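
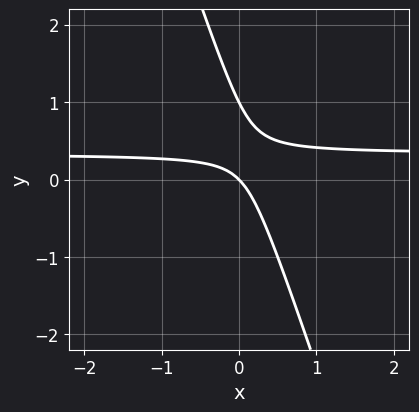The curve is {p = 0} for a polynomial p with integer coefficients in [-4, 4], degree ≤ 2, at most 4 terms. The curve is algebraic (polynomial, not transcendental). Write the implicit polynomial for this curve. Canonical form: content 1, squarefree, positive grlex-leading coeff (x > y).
First, the degree is 2 — a generic line meets the curve in up to 2 points.
Then, from the visible intercepts: the y-axis gridline crossings are at y ∈ {0, 1}; it crosses the x-axis at the gridline x = 0.
Finally, solving for integer coefficients yields p as stated.

3*x*y + y^2 - x - y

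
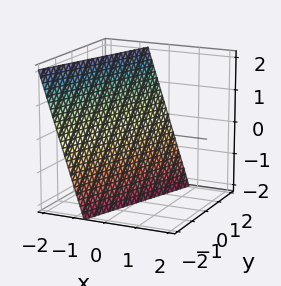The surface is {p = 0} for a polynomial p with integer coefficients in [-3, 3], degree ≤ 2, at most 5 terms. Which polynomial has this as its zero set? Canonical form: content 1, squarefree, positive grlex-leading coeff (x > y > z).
3*x - y + z + 2

First, deg p = 1. The surface is flat (a plane).
Then, reading off the gridlines: it crosses the y-axis at the gridline y = 2; one z-axis crossing is at z = -2.
Finally, putting this together gives p.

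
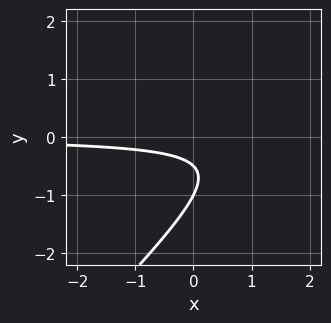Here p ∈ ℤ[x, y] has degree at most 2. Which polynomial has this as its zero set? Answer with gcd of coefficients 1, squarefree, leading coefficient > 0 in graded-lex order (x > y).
(a) Degree: no degree-1 curve has this shape, so deg p = 2.
(b) Checking where it meets the axes: it meets the y-axis at y = -1 (among the integer gridlines); it misses every integer gridline on the x-axis.
(c) Matching integer coefficients to the picture gives p.

2*x*y - 2*y^2 - 3*y - 1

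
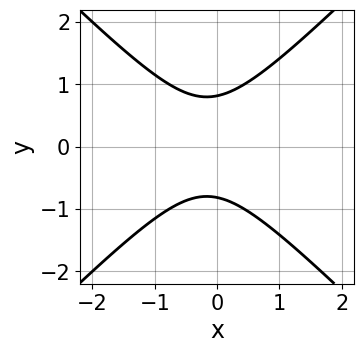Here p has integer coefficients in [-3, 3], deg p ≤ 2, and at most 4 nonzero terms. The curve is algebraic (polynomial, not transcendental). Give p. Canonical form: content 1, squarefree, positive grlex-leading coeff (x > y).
(a) deg p = 2.
(b) Symmetries: mirror symmetry y ↦ −y ⇒ only even powers of y.
(c) Checking where it meets the axes: the curve avoids every integer x-axis point in the box.
(d) Together with the visible shape, these determine p as stated.

3*x^2 - 3*y^2 + x + 2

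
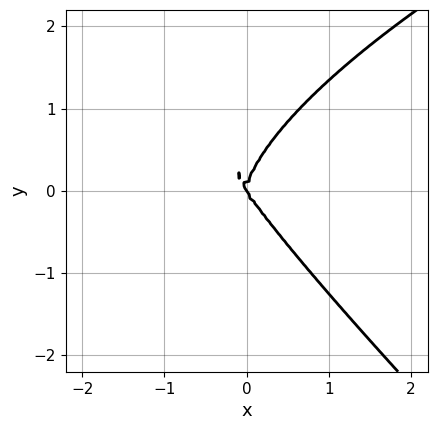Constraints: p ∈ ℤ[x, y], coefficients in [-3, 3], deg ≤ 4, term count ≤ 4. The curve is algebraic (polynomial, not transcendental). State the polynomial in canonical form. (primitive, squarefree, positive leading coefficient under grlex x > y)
First, the degree is 4 — no degree-3 curve has this shape.
Next, from the visible intercepts: it meets the y-axis at y = 0 (among the integer gridlines); one x-axis crossing is at x = 0.
Finally, fitting integer coefficients to these (and the overall shape) gives p.

x*y^3 + y^4 - 3*x^3 - 2*x^2*y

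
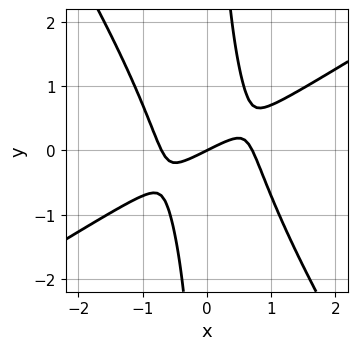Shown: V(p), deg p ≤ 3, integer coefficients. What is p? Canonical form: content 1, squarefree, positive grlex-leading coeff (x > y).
2*x^3 - 2*x^2*y - 2*x*y^2 - x + 2*y

(a) deg p = 3.
(b) Against the integer gridlines: one y-axis crossing is at y = 0; it meets the x-axis at x = 0 (among the integer gridlines).
(c) Assembling these constraints gives the stated polynomial.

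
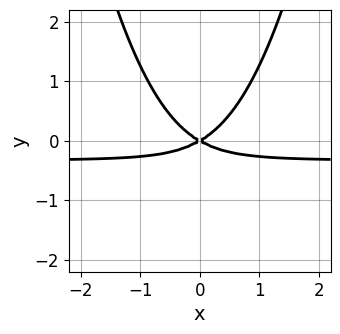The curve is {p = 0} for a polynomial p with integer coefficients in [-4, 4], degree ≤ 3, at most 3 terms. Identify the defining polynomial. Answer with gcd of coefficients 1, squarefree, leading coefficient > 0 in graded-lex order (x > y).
3*x^2*y + x^2 - 3*y^2

deg p = 3. The shape is more complex than any degree-2 curve.
Symmetries: it's symmetric under x → −x, forcing even powers of x.
Against the integer gridlines: it meets the y-axis at y = 0 (among the integer gridlines); it meets the x-axis at x = 0 (among the integer gridlines).
Matching integer coefficients to the picture gives p.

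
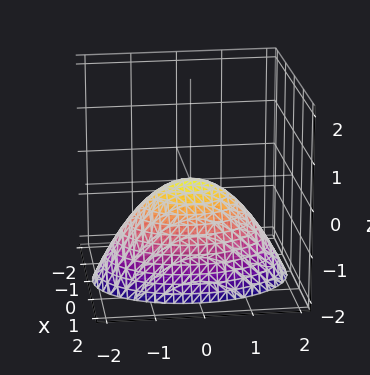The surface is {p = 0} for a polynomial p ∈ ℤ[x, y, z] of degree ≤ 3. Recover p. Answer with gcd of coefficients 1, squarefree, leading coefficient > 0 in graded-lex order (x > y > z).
1. The degree is 2 — a paraboloid; a quadric.
2. Symmetries: the y ↦ −y reflection is a symmetry, so y appears only in even powers; mirror symmetry x ↦ −x ⇒ only even powers of x.
3. Against the integer gridlines: it crosses the x-axis at the gridline x = 0; it meets the y-axis at y = 0 (among the integer gridlines); it crosses the z-axis at the gridline z = 0.
4. These observations pin down the coefficients.

2*x^2 + y^2 + 2*z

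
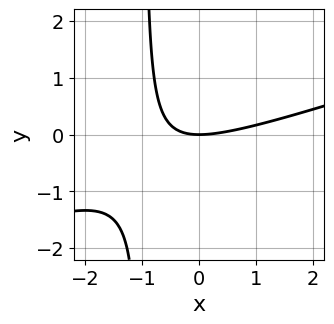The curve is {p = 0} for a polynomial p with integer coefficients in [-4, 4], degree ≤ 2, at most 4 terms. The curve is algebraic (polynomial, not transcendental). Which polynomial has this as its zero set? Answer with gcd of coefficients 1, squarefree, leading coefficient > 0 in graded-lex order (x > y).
First, deg p = 2. A generic line meets the curve in up to 2 points.
Next, checking where it meets the axes: it crosses the y-axis at the gridline y = 0; it crosses the x-axis at the gridline x = 0.
Finally, putting this together gives p.

x^2 - 3*x*y - 3*y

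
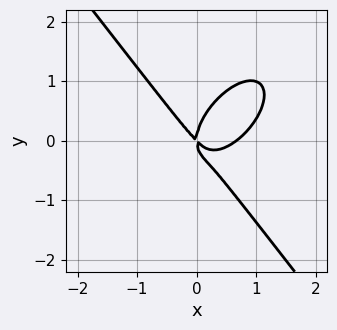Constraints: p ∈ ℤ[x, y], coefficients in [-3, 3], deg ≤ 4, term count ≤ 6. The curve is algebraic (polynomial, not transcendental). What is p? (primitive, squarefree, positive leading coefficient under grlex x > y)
3*x^3 - x^2*y + 2*y^3 - 2*x^2 - 2*x*y

The degree is 3 — a generic line meets the curve in up to 3 points.
Checking where it meets the axes: it meets the x-axis at x = 0 (among the integer gridlines); one y-axis crossing is at y = 0.
Assembling these constraints gives the stated polynomial.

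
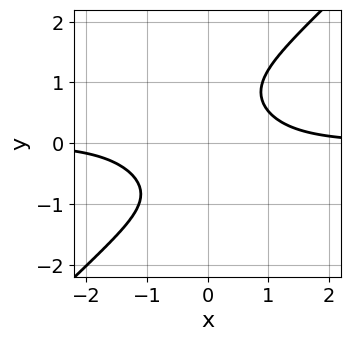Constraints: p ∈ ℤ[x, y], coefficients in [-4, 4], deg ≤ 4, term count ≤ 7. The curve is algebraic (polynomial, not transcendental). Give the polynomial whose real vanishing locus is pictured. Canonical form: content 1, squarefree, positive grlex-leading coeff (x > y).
First, deg p = 4. The shape is more complex than any degree-3 curve.
Next, observable constraints: the curve avoids every integer y-axis point in the box; the curve avoids every integer x-axis point in the box.
Finally, putting this together gives p.

2*x^3*y - 2*y^4 + x^2*y + 3*x*y - 3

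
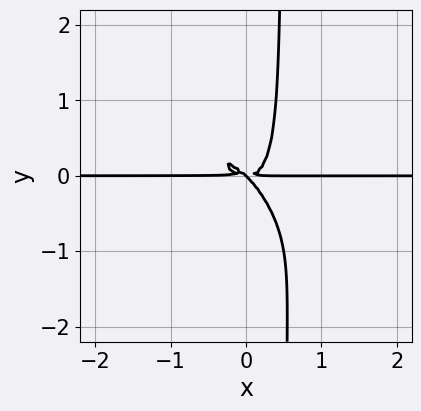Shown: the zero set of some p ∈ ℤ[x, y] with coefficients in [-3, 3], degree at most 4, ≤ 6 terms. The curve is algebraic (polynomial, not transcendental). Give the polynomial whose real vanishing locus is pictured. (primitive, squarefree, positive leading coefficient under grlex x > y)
2*x^3*y + 3*x^2*y^2 + 2*x*y^3 - x*y^2 - y^3

(a) deg p = 4. No degree-3 curve has this shape.
(b) Observable constraints: every point of the x-axis in the box is on the curve; it crosses the y-axis at the gridline y = 0.
(c) Matching integer coefficients to the picture gives p.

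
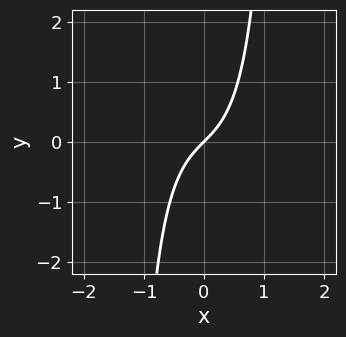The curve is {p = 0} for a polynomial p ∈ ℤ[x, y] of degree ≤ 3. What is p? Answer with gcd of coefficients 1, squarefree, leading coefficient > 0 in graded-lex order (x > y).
3*x^3 + x^2*y + 2*x - 2*y

deg p = 3.
From the axis intercepts and sections: it meets the y-axis at y = 0 (among the integer gridlines); it meets the x-axis at x = 0 (among the integer gridlines).
Matching integer coefficients to the picture gives p.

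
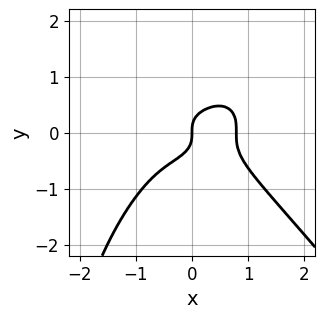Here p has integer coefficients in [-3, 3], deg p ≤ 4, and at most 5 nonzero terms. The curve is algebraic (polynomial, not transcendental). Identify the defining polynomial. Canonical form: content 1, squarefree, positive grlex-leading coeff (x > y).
1. Degree: a generic line meets the curve in up to 4 points, so deg p = 4.
2. From the visible intercepts: it crosses the x-axis at the gridline x = 0; it crosses the y-axis at the gridline y = 0.
3. Assembling these constraints gives the stated polynomial.

2*x^4 + x*y^3 + 3*y^3 - x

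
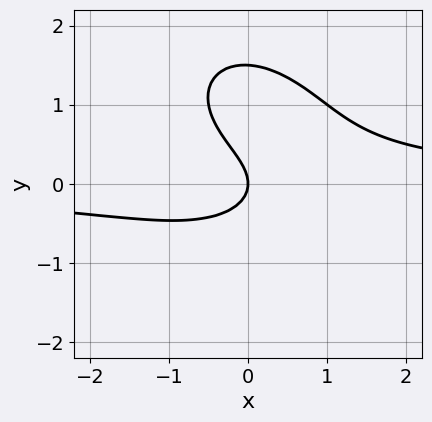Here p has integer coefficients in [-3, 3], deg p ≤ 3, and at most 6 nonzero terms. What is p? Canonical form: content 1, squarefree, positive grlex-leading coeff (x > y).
2*x^2*y + x*y^2 + 2*y^3 - 3*y^2 - 2*x

Degree: the shape is more complex than any degree-2 curve, so deg p = 3.
Against the integer gridlines: it crosses the x-axis at the gridline x = 0; one y-axis crossing is at y = 0.
Solving for integer coefficients yields p as stated.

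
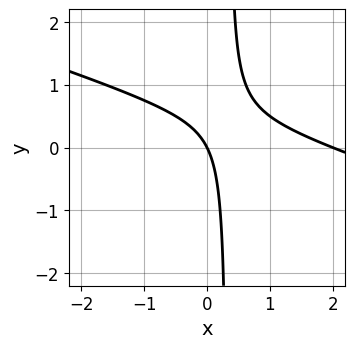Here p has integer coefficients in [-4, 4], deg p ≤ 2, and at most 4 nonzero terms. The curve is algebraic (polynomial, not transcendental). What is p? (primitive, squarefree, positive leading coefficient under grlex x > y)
x^2 + 3*x*y - 2*x - y

The degree is 2 — a generic line meets the curve in up to 2 points.
Against the integer gridlines: among the integer gridlines, it crosses the x-axis at x ∈ {0, 2}; one y-axis crossing is at y = 0.
These observations pin down the coefficients.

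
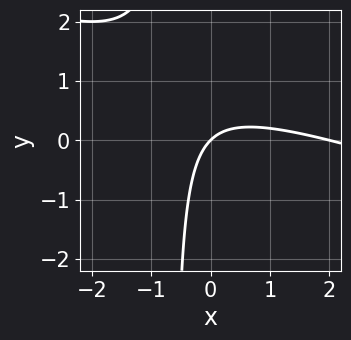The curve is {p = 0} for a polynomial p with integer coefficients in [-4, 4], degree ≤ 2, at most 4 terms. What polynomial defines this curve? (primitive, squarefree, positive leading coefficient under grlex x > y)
The degree is 2 — no degree-1 curve has this shape.
Reading off the gridlines: the x-axis gridline crossings are at x ∈ {0, 2}; one y-axis crossing is at y = 0.
Putting this together gives p.

x^2 + 3*x*y - 2*x + 2*y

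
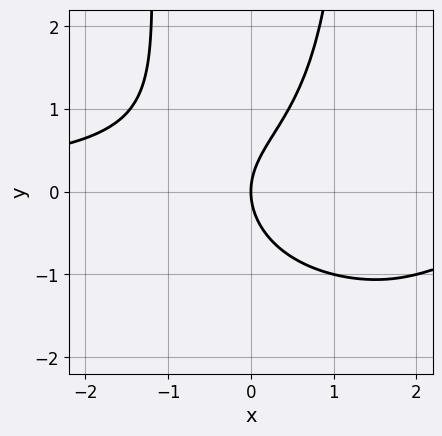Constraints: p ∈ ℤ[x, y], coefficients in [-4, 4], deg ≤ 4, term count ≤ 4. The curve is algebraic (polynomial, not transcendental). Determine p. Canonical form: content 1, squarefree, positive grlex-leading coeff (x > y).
First, deg p = 4.
Then, from the visible intercepts: it meets the x-axis at x = 0 (among the integer gridlines); one y-axis crossing is at y = 0.
Finally, these observations pin down the coefficients.

x^2*y^2 + 2*x^2*y - 2*y^2 + 3*x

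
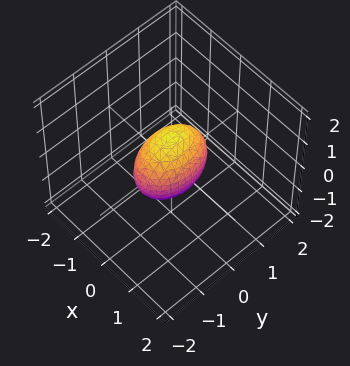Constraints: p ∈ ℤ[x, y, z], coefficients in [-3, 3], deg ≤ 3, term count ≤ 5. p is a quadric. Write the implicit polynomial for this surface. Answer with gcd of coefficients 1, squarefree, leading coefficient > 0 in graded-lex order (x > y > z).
2*x^2 + y^2 + z^2 - 1

1. deg p = 2. A closed, bounded, convex surface; a quadric.
2. Symmetries: the x ↦ −x reflection is a symmetry, so x appears only in even powers; it's symmetric under y → −y, forcing even powers of y; mirror symmetry z ↦ −z ⇒ only even powers of z.
3. From the visible intercepts: among the integer gridlines, it crosses the y-axis at y ∈ {-1, 1}; among the integer gridlines, it crosses the z-axis at z ∈ {-1, 1}.
4. Matching integer coefficients to the picture gives p.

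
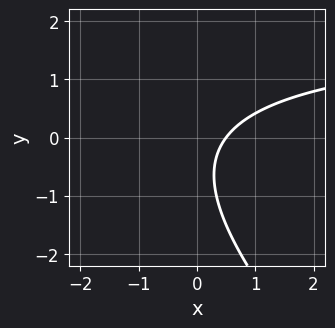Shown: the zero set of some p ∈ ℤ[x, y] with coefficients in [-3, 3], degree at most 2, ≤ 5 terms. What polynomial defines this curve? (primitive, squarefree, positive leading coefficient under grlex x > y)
x*y + y^2 - 2*x + y + 1

1. deg p = 2. The shape is more complex than any degree-1 curve.
2. Observable constraints: it misses every integer gridline on the y-axis.
3. These observations pin down the coefficients.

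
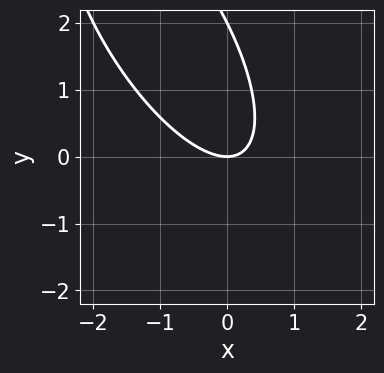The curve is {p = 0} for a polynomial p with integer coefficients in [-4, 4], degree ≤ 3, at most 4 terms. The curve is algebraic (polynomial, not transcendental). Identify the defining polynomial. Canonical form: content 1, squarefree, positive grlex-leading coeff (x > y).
2*x^2 + 2*x*y + y^2 - 2*y

First, the degree is 2 — no degree-1 curve has this shape.
Next, from the axis intercepts and sections: among the integer gridlines, it crosses the y-axis at y ∈ {0, 2}; it crosses the x-axis at the gridline x = 0.
Finally, matching integer coefficients to the picture gives p.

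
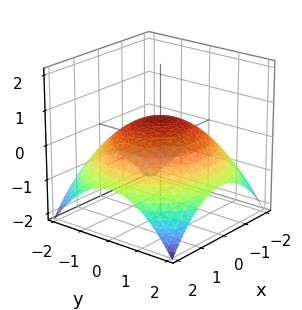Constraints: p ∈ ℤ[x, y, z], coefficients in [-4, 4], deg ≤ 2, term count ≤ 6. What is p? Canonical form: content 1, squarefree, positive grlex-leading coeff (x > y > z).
(a) Degree: no degree-1 surface has this shape, so deg p = 2.
(b) By symmetry, the z-axis is an axis of rotation, so x and y enter only as x² + y².
(c) From the axis intercepts and sections: a circular section at z = 0 has radius between 1 and 2.
(d) Matching integer coefficients to the picture gives p.

x^2 + y^2 + 3*z - 2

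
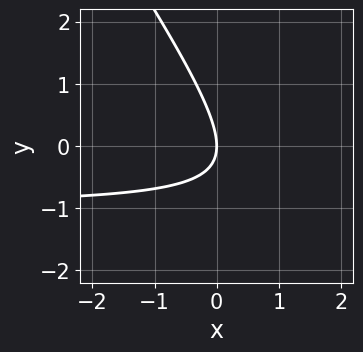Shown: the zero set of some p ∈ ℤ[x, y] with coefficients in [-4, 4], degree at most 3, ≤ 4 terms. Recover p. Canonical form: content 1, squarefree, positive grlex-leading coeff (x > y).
(a) Degree: no degree-1 curve has this shape, so deg p = 2.
(b) Reading off the gridlines: it crosses the y-axis at the gridline y = 0; it crosses the x-axis at the gridline x = 0.
(c) Together with the visible shape, these determine p as stated.

3*x*y + 2*y^2 + 3*x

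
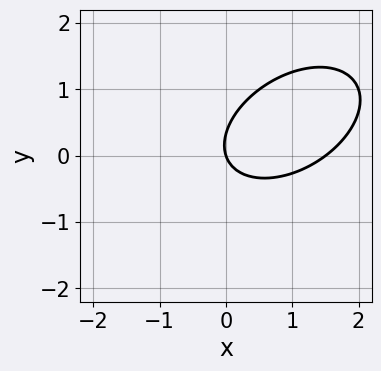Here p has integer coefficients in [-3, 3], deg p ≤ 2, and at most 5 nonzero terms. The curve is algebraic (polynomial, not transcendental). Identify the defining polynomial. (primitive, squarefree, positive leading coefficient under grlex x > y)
2*x^2 - 2*x*y + 3*y^2 - 3*x - y

1. The degree is 2 — a generic line meets the curve in up to 2 points.
2. Observable constraints: it meets the y-axis at y = 0 (among the integer gridlines); it meets the x-axis at x = 0 (among the integer gridlines).
3. Solving for integer coefficients yields p as stated.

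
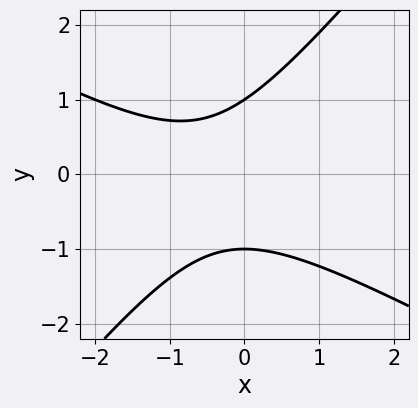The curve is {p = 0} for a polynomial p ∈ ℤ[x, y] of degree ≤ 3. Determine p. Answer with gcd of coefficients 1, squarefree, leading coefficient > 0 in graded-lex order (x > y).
Degree: the shape is more complex than any degree-1 curve, so deg p = 2.
Against the integer gridlines: the y-axis gridline crossings are at y ∈ {-1, 1}; the curve avoids every integer x-axis point in the box.
Solving for integer coefficients yields p as stated.

2*x^2 + 2*x*y - 3*y^2 + 2*x + 3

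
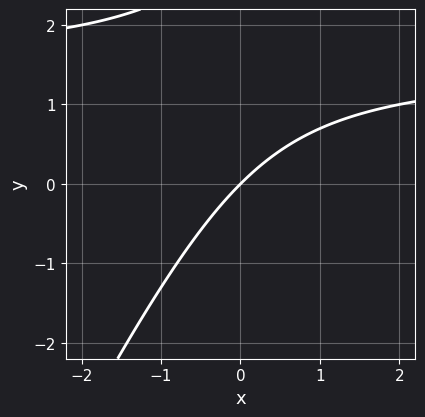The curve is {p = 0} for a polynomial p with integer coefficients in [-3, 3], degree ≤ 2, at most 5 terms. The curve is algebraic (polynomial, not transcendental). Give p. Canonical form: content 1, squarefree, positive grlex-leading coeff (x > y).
1. deg p = 2.
2. Reading off the gridlines: it crosses the y-axis at the gridline y = 0; it crosses the x-axis at the gridline x = 0.
3. These observations pin down the coefficients.

2*x*y - y^2 - 3*x + 3*y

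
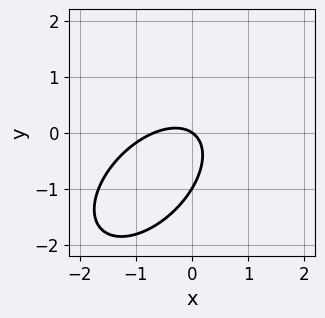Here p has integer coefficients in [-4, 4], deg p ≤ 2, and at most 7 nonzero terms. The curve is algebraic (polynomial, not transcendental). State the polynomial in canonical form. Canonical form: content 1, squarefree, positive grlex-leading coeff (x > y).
(a) Degree: no degree-1 curve has this shape, so deg p = 2.
(b) Checking where it meets the axes: it crosses the x-axis at the gridline x = 0; among the integer gridlines, it crosses the y-axis at y ∈ {-1, 0}.
(c) Together with the visible shape, these determine p as stated.

3*x^2 - 3*x*y + 3*y^2 + 2*x + 3*y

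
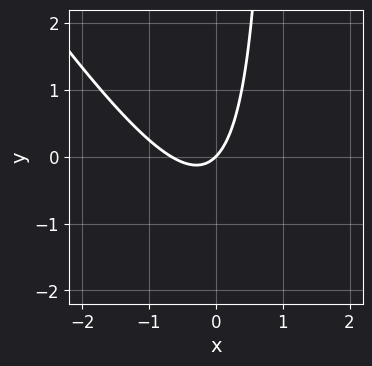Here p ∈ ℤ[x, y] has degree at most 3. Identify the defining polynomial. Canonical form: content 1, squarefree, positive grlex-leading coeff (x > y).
3*x^2 + 2*x*y + 2*x - 2*y

1. Degree: the shape is more complex than any degree-1 curve, so deg p = 2.
2. Checking where it meets the axes: it crosses the x-axis at the gridline x = 0; it crosses the y-axis at the gridline y = 0.
3. Putting this together gives p.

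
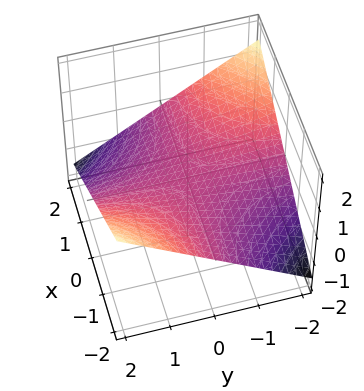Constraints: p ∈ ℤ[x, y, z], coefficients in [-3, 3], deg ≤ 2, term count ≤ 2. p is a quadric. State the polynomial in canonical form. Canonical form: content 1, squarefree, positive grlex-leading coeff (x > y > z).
x*y + 3*z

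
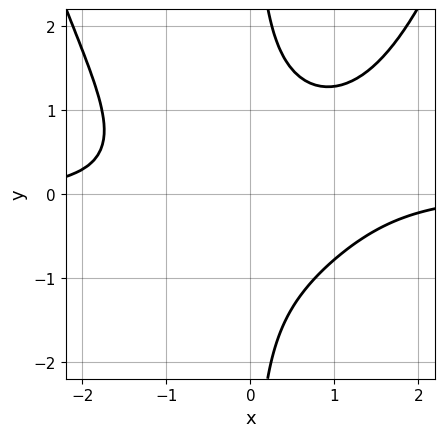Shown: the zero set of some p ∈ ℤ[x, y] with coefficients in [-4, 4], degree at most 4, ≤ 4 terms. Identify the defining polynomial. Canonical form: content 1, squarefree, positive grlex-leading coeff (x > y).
deg p = 4. No degree-3 curve has this shape.
Observable constraints: the curve avoids every integer x-axis point in the box; it misses every integer gridline on the y-axis.
Fitting integer coefficients to these (and the overall shape) gives p.

x^3*y - 2*x*y^2 + 2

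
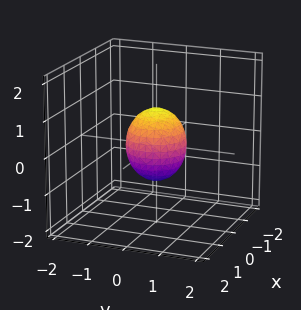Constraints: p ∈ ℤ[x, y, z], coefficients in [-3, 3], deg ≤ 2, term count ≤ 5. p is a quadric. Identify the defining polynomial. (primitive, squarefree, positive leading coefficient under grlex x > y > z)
(a) deg p = 2. Bounded and convex; a quadric.
(b) Symmetries: it's symmetric under z → −z, forcing even powers of z; every cross-section ⟂ z is a circle, so x, y appear only via x² + y².
(c) Against the integer gridlines: a circular section at z = 0 has radius between 0 and 1; among the integer gridlines, it crosses the z-axis at z ∈ {-1, 1}.
(d) Assembling these constraints gives the stated polynomial.

3*x^2 + 3*y^2 + 2*z^2 - 2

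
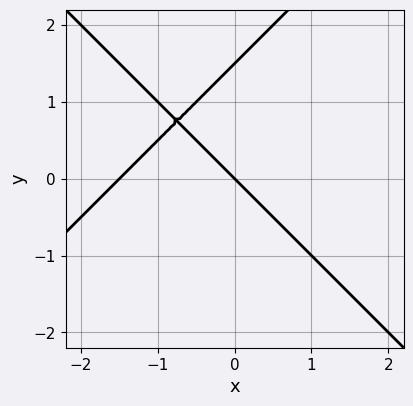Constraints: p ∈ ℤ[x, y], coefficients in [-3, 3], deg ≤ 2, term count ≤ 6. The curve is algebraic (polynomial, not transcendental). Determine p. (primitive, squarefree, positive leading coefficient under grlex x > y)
2*x^2 - 2*y^2 + 3*x + 3*y

First, degree: the shape is more complex than any degree-1 curve, so deg p = 2.
Next, against the integer gridlines: it crosses the x-axis at the gridline x = 0; it meets the y-axis at y = 0 (among the integer gridlines).
Finally, these observations pin down the coefficients.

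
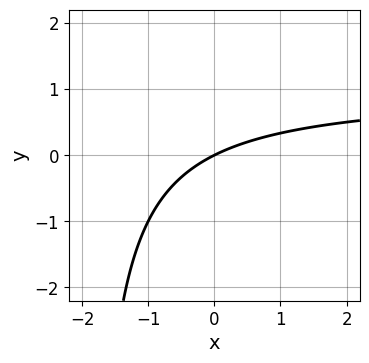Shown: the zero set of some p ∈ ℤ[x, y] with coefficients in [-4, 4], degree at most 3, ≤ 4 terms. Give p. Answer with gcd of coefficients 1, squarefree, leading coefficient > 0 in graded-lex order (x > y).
x*y - x + 2*y

(a) The degree is 2 — no degree-1 curve has this shape.
(b) Against the integer gridlines: one x-axis crossing is at x = 0; one y-axis crossing is at y = 0.
(c) Assembling these constraints gives the stated polynomial.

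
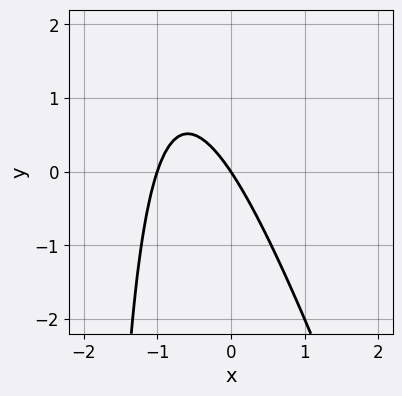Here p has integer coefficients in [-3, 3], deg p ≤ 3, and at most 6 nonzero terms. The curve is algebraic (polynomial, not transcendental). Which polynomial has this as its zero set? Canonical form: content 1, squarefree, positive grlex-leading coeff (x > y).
First, the degree is 2 — the shape is more complex than any degree-1 curve.
Next, from the axis intercepts and sections: the x-axis gridline crossings are at x ∈ {-1, 0}; it meets the y-axis at y = 0 (among the integer gridlines).
Finally, putting this together gives p.

3*x^2 + x*y + 3*x + 2*y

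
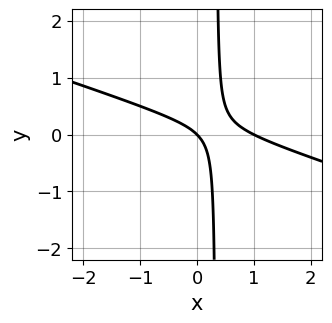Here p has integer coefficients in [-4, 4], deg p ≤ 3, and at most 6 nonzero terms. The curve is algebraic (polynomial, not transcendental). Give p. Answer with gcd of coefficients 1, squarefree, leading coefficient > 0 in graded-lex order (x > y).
x^2 + 3*x*y - x - y

(a) Degree: no degree-1 curve has this shape, so deg p = 2.
(b) Reading off the gridlines: among the integer gridlines, it crosses the x-axis at x ∈ {0, 1}; it meets the y-axis at y = 0 (among the integer gridlines).
(c) These observations pin down the coefficients.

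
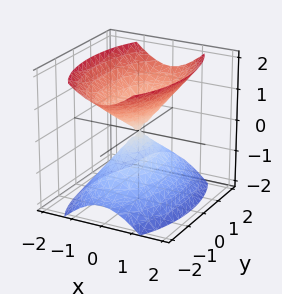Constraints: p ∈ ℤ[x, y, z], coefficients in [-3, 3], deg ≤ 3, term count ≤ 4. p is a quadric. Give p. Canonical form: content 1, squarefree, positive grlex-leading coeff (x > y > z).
1. I count 2 distinct pieces. Treating them together as one polynomial.
2. The degree is 2 — two nappes meeting at a single point; a quadric.
3. Symmetries: the z ↦ −z reflection is a symmetry, so z appears only in even powers; mirror symmetry x ↦ −x ⇒ only even powers of x; it's symmetric under y → −y, forcing even powers of y.
4. Reading off the gridlines: one y-axis crossing is at y = 0; one z-axis crossing is at z = 0.
5. Solving for integer coefficients yields p as stated.

3*x^2 + y^2 - 2*z^2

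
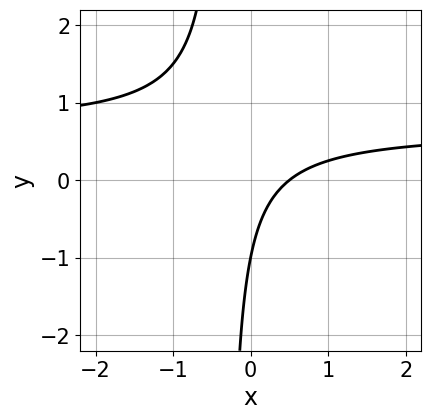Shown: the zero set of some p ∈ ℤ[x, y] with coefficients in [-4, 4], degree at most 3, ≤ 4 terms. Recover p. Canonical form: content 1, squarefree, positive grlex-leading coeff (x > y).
3*x*y - 2*x + y + 1

(a) The degree is 2 — the shape is more complex than any degree-1 curve.
(b) Against the integer gridlines: it crosses the y-axis at the gridline y = -1.
(c) Fitting integer coefficients to these (and the overall shape) gives p.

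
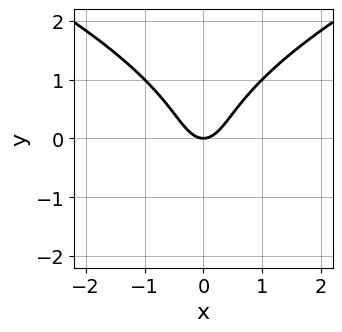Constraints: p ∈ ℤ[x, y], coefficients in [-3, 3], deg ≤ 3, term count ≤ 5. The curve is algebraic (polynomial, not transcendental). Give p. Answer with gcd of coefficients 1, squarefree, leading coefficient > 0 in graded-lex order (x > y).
1. Degree: a generic line meets the curve in up to 3 points, so deg p = 3.
2. Symmetries: the x ↦ −x reflection is a symmetry, so x appears only in even powers.
3. Reading off the gridlines: it crosses the y-axis at the gridline y = 0; one x-axis crossing is at x = 0.
4. Together with the visible shape, these determine p as stated.

y^3 - 2*x^2 + y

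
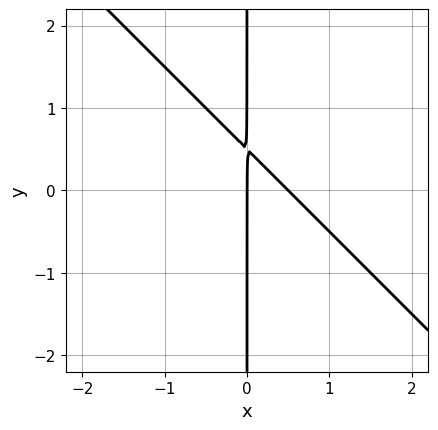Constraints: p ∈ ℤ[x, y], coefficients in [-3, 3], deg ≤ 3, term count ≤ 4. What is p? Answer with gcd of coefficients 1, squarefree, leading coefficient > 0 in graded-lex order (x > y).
2*x^2 + 2*x*y - x

First, the degree is 2 — no degree-1 curve has this shape.
Then, checking where it meets the axes: one x-axis crossing is at x = 0; every point of the y-axis in the box is on the curve.
Finally, together with the visible shape, these determine p as stated.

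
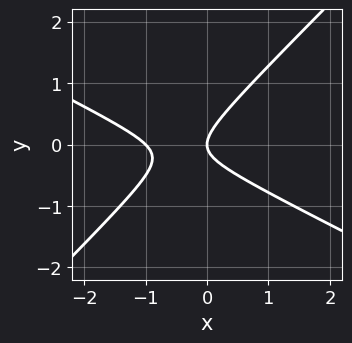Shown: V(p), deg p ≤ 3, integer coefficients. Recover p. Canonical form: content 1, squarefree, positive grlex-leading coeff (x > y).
First, the degree is 2 — the shape is more complex than any degree-1 curve.
Next, checking where it meets the axes: one y-axis crossing is at y = 0; the x-axis gridline crossings are at x ∈ {-1, 0}.
Finally, together with the visible shape, these determine p as stated.

x^2 + x*y - 2*y^2 + x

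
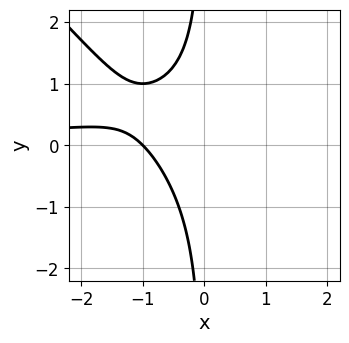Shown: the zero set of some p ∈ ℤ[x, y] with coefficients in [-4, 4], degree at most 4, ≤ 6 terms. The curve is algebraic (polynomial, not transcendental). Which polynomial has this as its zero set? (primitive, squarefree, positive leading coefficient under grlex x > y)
Degree: no degree-2 curve has this shape, so deg p = 3.
Observable constraints: one x-axis crossing is at x = -1; it misses every integer gridline on the y-axis.
Fitting integer coefficients to these (and the overall shape) gives p.

x^2*y + x*y^2 + x + 1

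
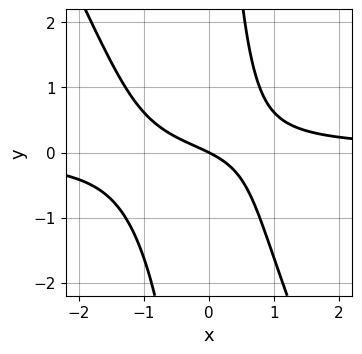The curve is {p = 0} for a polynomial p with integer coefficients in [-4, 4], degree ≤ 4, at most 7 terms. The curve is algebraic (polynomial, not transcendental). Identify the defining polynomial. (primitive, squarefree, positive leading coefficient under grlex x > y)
1. Degree: the shape is more complex than any degree-2 curve, so deg p = 3.
2. From the visible intercepts: one x-axis crossing is at x = 0; one y-axis crossing is at y = 0.
3. The integer polynomial consistent with all of this is the stated p.

2*x^2*y + x*y^2 + x*y - x - 2*y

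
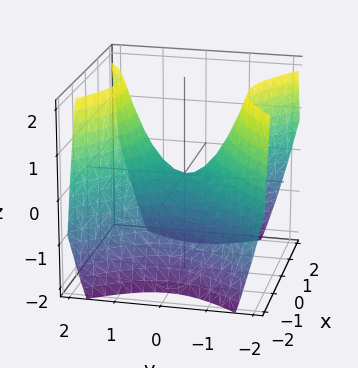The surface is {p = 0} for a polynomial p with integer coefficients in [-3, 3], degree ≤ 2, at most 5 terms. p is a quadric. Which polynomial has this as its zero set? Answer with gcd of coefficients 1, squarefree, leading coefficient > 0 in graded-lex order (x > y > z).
(a) Degree: a saddle surface; a quadric, so deg p = 2.
(b) Symmetries: the y ↦ −y reflection is a symmetry, so y appears only in even powers; mirror symmetry x ↦ −x ⇒ only even powers of x.
(c) From the axis intercepts and sections: one x-axis crossing is at x = 0; it crosses the y-axis at the gridline y = 0.
(d) Assembling these constraints gives the stated polynomial.

x^2 - y^2 + z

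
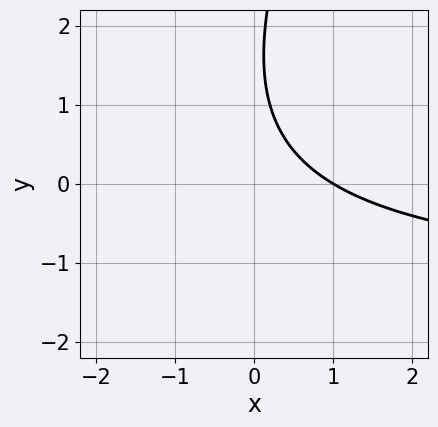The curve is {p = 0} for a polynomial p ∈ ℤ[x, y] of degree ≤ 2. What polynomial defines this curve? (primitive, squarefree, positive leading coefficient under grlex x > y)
2*x*y - y^2 + 3*x + 3*y - 3

First, the degree is 2 — no degree-1 curve has this shape.
Next, from the axis intercepts and sections: one x-axis crossing is at x = 1; it misses every integer gridline on the y-axis.
Finally, the integer polynomial consistent with all of this is the stated p.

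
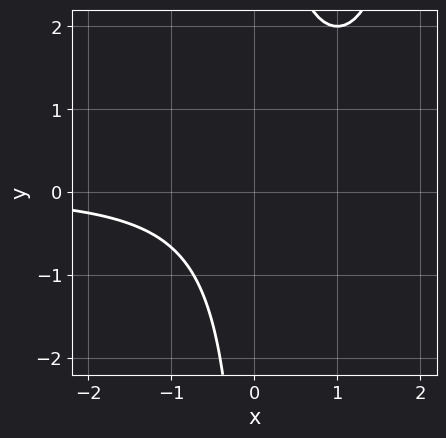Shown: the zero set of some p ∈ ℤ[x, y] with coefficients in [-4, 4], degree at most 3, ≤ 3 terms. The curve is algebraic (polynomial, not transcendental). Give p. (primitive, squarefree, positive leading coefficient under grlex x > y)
x^2*y - 2*x*y + 2

(a) The degree is 3 — no degree-2 curve has this shape.
(b) From the axis intercepts and sections: no x-intercept at any integer in the box; the curve avoids every integer y-axis point in the box.
(c) Matching integer coefficients to the picture gives p.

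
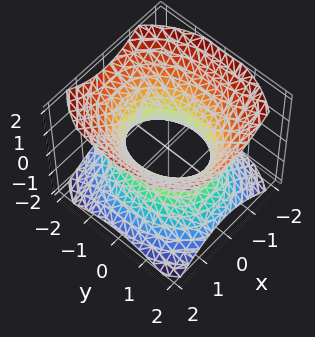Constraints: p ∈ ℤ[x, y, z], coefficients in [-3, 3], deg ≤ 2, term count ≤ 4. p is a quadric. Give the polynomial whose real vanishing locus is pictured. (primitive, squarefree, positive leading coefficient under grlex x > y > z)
3*x^2 + 2*y^2 - 3*z^2 - 3

(a) deg p = 2. One connected sheet with a waist; a quadric.
(b) Symmetries: mirror symmetry y ↦ −y ⇒ only even powers of y; mirror symmetry x ↦ −x ⇒ only even powers of x; it's symmetric under z → −z, forcing even powers of z.
(c) From the visible intercepts: the x-axis gridline crossings are at x ∈ {-1, 1}; the surface avoids every integer z-axis point in the box.
(d) The integer polynomial consistent with all of this is the stated p.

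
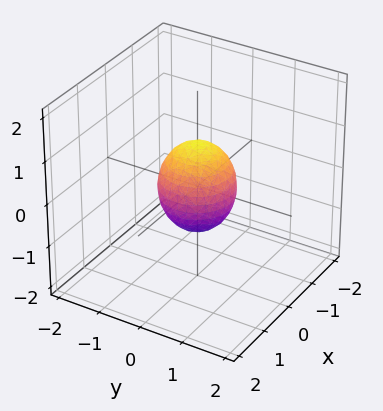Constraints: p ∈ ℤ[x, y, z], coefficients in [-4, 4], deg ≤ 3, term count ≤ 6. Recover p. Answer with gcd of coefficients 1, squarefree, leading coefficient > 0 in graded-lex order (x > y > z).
3*x^2 + 3*y^2 + 2*z^2 - 2

The degree is 2 — a closed, bounded, convex surface; a quadric.
By symmetry, the z-axis is an axis of rotation, so x and y enter only as x² + y²; the z ↦ −z reflection is a symmetry, so z appears only in even powers.
Against the integer gridlines: among the integer gridlines, it crosses the z-axis at z ∈ {-1, 1}; a circular section at z = 0 has radius between 0 and 1.
The integer polynomial consistent with all of this is the stated p.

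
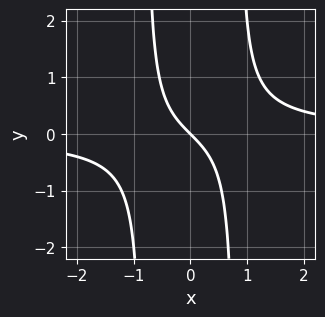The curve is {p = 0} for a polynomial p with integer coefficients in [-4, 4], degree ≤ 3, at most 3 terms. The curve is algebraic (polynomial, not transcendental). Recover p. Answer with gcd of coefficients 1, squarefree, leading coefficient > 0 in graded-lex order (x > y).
1. Degree: no degree-2 curve has this shape, so deg p = 3.
2. From the visible intercepts: one y-axis crossing is at y = 0; one x-axis crossing is at x = 0.
3. Fitting integer coefficients to these (and the overall shape) gives p.

3*x^2*y - 2*x - 2*y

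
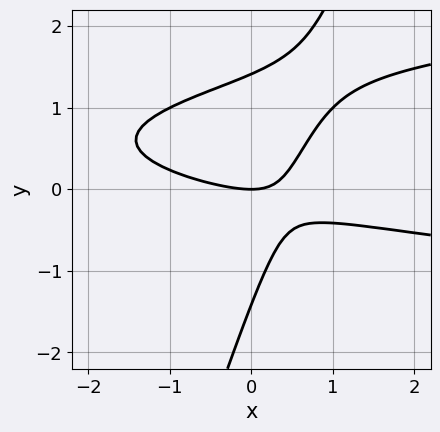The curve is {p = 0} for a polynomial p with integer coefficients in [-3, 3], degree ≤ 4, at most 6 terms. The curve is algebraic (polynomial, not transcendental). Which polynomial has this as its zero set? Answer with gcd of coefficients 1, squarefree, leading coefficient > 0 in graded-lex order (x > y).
3*x*y^2 - y^3 - x^2 - 3*x*y + 2*y

Degree: no degree-2 curve has this shape, so deg p = 3.
Checking where it meets the axes: one x-axis crossing is at x = 0; one y-axis crossing is at y = 0.
Assembling these constraints gives the stated polynomial.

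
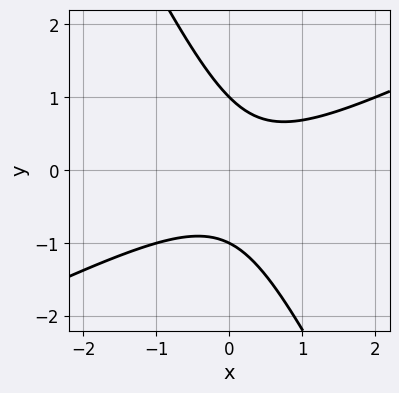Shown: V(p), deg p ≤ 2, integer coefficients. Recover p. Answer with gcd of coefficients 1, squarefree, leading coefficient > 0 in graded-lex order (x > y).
2*x^2 - 3*x*y - 2*y^2 - x + 2

First, degree: the shape is more complex than any degree-1 curve, so deg p = 2.
Then, from the axis intercepts and sections: it misses every integer gridline on the x-axis; the y-axis gridline crossings are at y ∈ {-1, 1}.
Finally, putting this together gives p.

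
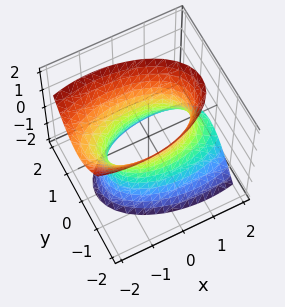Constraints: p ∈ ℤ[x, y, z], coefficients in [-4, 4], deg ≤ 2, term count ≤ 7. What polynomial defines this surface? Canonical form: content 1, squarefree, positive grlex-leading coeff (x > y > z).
(a) deg p = 2.
(b) From the visible intercepts: it misses every integer gridline on the z-axis.
(c) Assembling these constraints gives the stated polynomial.

x^2 + x*z + 3*y^2 - z^2 - 2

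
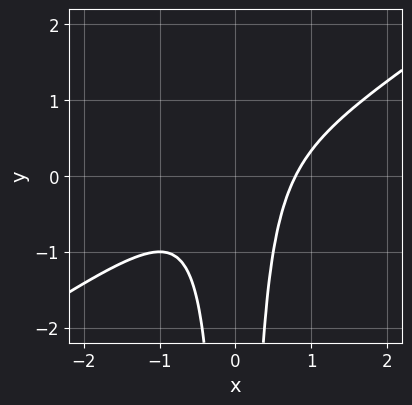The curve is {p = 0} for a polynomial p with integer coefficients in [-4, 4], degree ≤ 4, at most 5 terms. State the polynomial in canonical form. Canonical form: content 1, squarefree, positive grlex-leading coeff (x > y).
2*x^3 - 3*x^2*y - 1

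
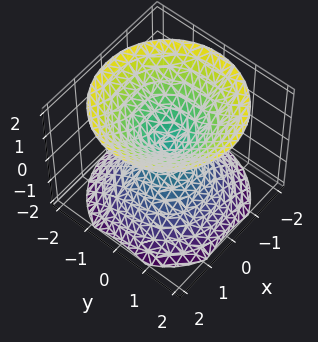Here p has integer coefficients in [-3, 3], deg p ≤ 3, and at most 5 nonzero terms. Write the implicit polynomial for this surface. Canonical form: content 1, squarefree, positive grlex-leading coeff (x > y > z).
x^2 + y^2 - z^2

There are 2 components. They look like related sheets of one shape, so recover p as a whole.
The degree is 2 — a double cone through the origin; a quadric.
Symmetries: every cross-section ⟂ z is a circle, so x, y appear only via x² + y²; mirror symmetry z ↦ −z ⇒ only even powers of z.
From the visible intercepts: it crosses the x-axis at the gridline x = 0; a circular section at z = -1 has radius exactly 1.
These observations pin down the coefficients.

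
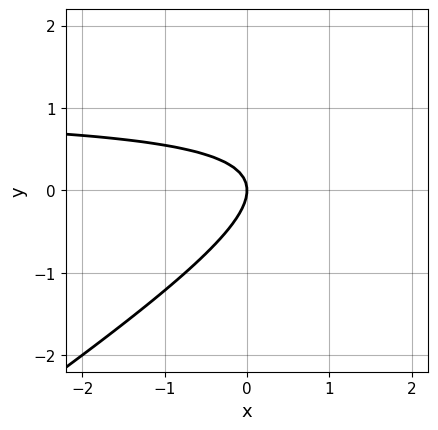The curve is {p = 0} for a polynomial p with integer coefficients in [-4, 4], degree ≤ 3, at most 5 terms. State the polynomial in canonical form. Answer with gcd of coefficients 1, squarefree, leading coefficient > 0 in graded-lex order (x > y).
(a) deg p = 2.
(b) From the visible intercepts: it meets the x-axis at x = 0 (among the integer gridlines); it meets the y-axis at y = 0 (among the integer gridlines).
(c) Fitting integer coefficients to these (and the overall shape) gives p.

2*x*y - 3*y^2 - 2*x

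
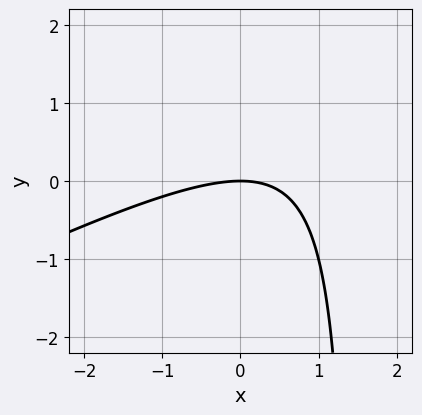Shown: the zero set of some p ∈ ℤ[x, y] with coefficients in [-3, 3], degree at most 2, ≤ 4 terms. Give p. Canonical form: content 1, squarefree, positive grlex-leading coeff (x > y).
x^2 - 2*x*y + 3*y

(a) The degree is 2 — no degree-1 curve has this shape.
(b) From the visible intercepts: one x-axis crossing is at x = 0; it meets the y-axis at y = 0 (among the integer gridlines).
(c) Assembling these constraints gives the stated polynomial.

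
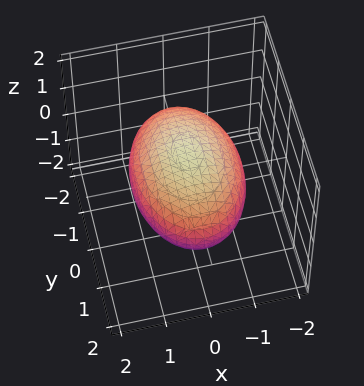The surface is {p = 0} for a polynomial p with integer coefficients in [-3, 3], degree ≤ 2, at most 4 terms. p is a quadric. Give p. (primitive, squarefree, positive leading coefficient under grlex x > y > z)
2*x^2 + y^2 + 3*z^2 - 3

(a) deg p = 2.
(b) Symmetries: mirror symmetry x ↦ −x ⇒ only even powers of x; mirror symmetry y ↦ −y ⇒ only even powers of y; it's symmetric under z → −z, forcing even powers of z.
(c) From the visible intercepts: among the integer gridlines, it crosses the z-axis at z ∈ {-1, 1}.
(d) Solving for integer coefficients yields p as stated.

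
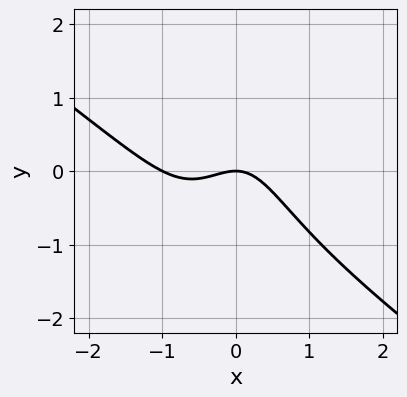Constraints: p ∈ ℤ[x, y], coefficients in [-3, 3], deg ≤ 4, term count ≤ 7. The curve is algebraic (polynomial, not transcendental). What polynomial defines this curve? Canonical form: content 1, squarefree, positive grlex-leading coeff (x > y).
1. The degree is 3 — a generic line meets the curve in up to 3 points.
2. From the visible intercepts: it crosses the y-axis at the gridline y = 0; among the integer gridlines, it crosses the x-axis at x ∈ {-1, 0}.
3. Assembling these constraints gives the stated polynomial.

2*x^3 + 2*x^2*y - x*y^2 + 2*x^2 + 2*y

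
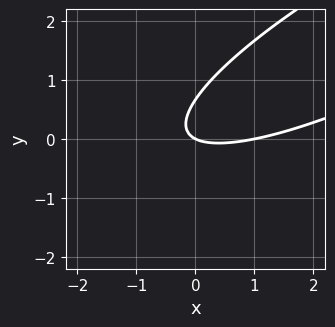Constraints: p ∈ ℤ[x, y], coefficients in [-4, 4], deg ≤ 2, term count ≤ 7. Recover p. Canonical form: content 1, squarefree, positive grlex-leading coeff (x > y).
x^2 - 3*x*y + 3*y^2 - x - 2*y

(a) deg p = 2.
(b) Reading off the gridlines: among the integer gridlines, it crosses the x-axis at x ∈ {0, 1}; it meets the y-axis at y = 0 (among the integer gridlines).
(c) The integer polynomial consistent with all of this is the stated p.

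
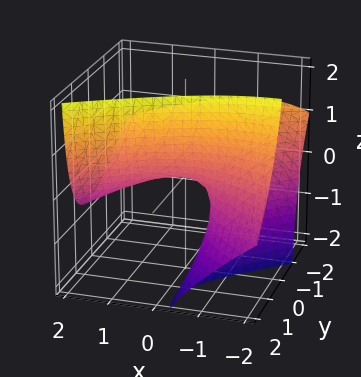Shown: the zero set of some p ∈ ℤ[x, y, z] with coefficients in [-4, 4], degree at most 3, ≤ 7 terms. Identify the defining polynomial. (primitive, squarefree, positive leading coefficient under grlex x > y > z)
x^2 + 2*x*z - 2*y^2 - 3*y*z + 3*z

1. Degree: no degree-1 surface has this shape, so deg p = 2.
2. Reading off the gridlines: it meets the y-axis at y = 0 (among the integer gridlines); it crosses the x-axis at the gridline x = 0; it meets the z-axis at z = 0 (among the integer gridlines).
3. The integer polynomial consistent with all of this is the stated p.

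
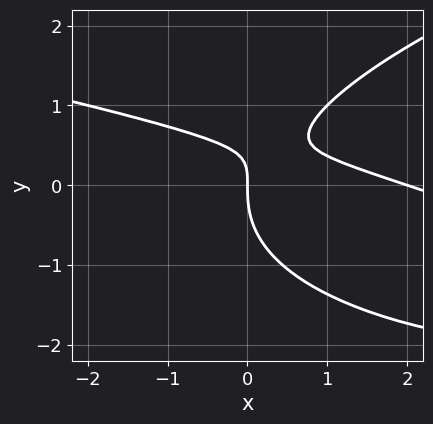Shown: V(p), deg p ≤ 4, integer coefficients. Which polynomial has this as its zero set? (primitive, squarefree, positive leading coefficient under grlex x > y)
2*y^3 - x^2 - 3*x*y + 2*x

First, degree: no degree-2 curve has this shape, so deg p = 3.
Then, against the integer gridlines: the x-axis gridline crossings are at x ∈ {0, 2}; it meets the y-axis at y = 0 (among the integer gridlines).
Finally, these observations pin down the coefficients.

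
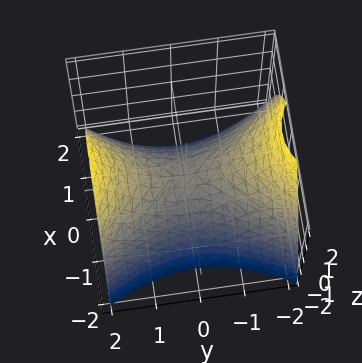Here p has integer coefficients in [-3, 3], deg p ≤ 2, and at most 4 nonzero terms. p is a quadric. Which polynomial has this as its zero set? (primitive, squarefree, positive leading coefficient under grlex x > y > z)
1. Degree: a saddle surface; a quadric, so deg p = 2.
2. Symmetries: the x ↦ −x reflection is a symmetry, so x appears only in even powers; it's symmetric under y → −y, forcing even powers of y.
3. Observable constraints: one z-axis crossing is at z = 0; it crosses the y-axis at the gridline y = 0; it meets the x-axis at x = 0 (among the integer gridlines).
4. Solving for integer coefficients yields p as stated.

2*x^2 - y^2 + 2*z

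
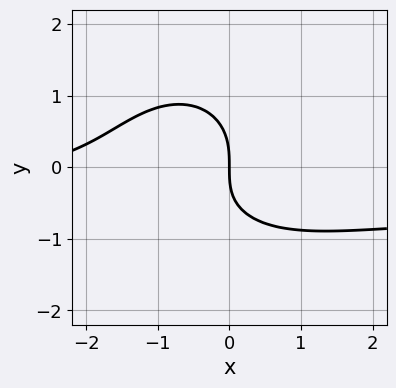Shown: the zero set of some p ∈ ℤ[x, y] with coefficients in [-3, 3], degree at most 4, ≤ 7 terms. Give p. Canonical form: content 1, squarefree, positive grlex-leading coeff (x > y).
2*x^2*y + 2*y^3 + x^2 + x*y + 3*x

First, deg p = 3.
Next, reading off the gridlines: one x-axis crossing is at x = 0; one y-axis crossing is at y = 0.
Finally, putting this together gives p.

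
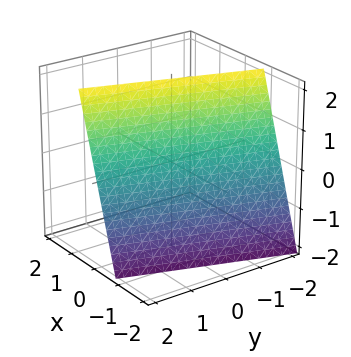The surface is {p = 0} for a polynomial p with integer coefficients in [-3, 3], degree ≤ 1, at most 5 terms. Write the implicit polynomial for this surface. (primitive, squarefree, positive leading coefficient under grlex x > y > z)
3*x - y - z + 2

The degree is 1 — every cross-section is a straight line — this is a plane.
From the visible intercepts: it meets the y-axis at y = 2 (among the integer gridlines); one z-axis crossing is at z = 2.
Fitting integer coefficients to these (and the overall shape) gives p.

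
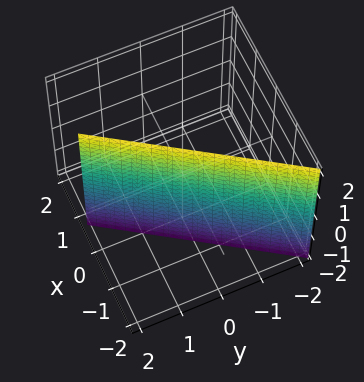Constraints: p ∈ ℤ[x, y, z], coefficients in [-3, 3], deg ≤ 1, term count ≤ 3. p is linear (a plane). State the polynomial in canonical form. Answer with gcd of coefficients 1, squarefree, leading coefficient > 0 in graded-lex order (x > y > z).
3*x - 2*y + 2

1. deg p = 1. The surface is flat (a plane).
2. Observable constraints: it meets the y-axis at y = 1 (among the integer gridlines); it misses every integer gridline on the z-axis.
3. Putting this together gives p.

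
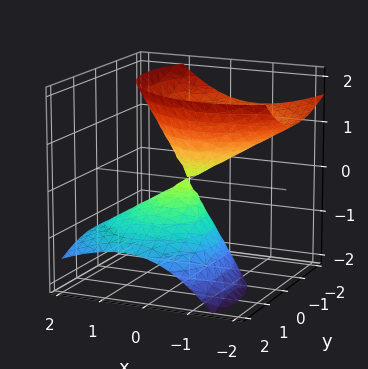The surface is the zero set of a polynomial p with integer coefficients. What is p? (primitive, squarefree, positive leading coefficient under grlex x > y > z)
x^2 + x*z + y^2 + y*z - z^2

The picture has 2 separate pieces. They look like related sheets of one shape, so recover p as a whole.
Degree: no degree-1 surface has this shape, so deg p = 2.
Against the integer gridlines: it meets the y-axis at y = 0 (among the integer gridlines); it meets the x-axis at x = 0 (among the integer gridlines); it crosses the z-axis at the gridline z = 0.
Fitting integer coefficients to these (and the overall shape) gives p.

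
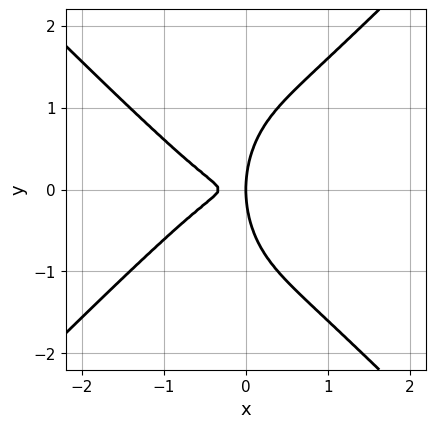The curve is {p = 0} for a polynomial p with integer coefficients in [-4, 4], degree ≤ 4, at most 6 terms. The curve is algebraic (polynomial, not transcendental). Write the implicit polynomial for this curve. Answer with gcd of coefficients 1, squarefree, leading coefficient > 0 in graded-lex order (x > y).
3*x^4 - 2*x^2*y^2 - y^4 + x^3 + 3*x*y^2

First, degree: no degree-3 curve has this shape, so deg p = 4.
Next, symmetries: it's symmetric under y → −y, forcing even powers of y.
Then, from the visible intercepts: it meets the y-axis at y = 0 (among the integer gridlines); it meets the x-axis at x = 0 (among the integer gridlines).
Finally, fitting integer coefficients to these (and the overall shape) gives p.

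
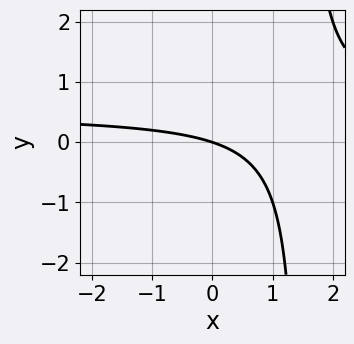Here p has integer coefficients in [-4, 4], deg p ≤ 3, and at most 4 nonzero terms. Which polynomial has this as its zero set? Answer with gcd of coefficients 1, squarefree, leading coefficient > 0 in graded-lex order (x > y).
First, degree: no degree-1 curve has this shape, so deg p = 2.
Next, reading off the gridlines: it crosses the x-axis at the gridline x = 0; it meets the y-axis at y = 0 (among the integer gridlines).
Finally, matching integer coefficients to the picture gives p.

2*x*y - x - 3*y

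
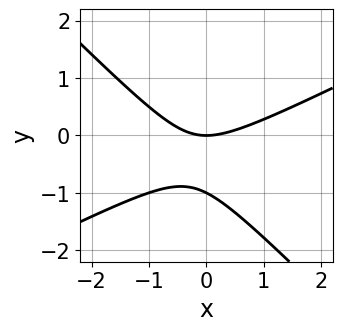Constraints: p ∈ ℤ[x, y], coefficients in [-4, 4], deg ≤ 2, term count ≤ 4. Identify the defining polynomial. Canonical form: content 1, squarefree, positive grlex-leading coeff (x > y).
x^2 - x*y - 2*y^2 - 2*y

(a) Degree: no degree-1 curve has this shape, so deg p = 2.
(b) From the axis intercepts and sections: among the integer gridlines, it crosses the y-axis at y ∈ {-1, 0}; one x-axis crossing is at x = 0.
(c) The integer polynomial consistent with all of this is the stated p.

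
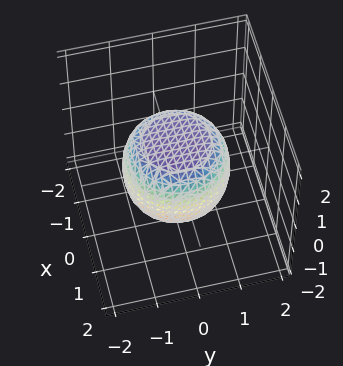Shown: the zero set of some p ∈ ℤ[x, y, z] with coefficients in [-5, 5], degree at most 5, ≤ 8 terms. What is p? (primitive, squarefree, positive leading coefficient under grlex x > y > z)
(a) Degree: a generic line meets the surface in up to 4 points, so deg p = 4.
(b) Symmetries: rotational symmetry about the z-axis ⇒ p depends on x, y only through x² + y².
(c) From the visible intercepts: among the integer gridlines, it crosses the z-axis at z ∈ {-1, 1}; a circular section at z = 0 has radius between 1 and 2.
(d) Solving for integer coefficients yields p as stated.

2*x^4 + 4*x^2*y^2 + 2*y^4 - x^2 - y^2 + 3*z^2 - 3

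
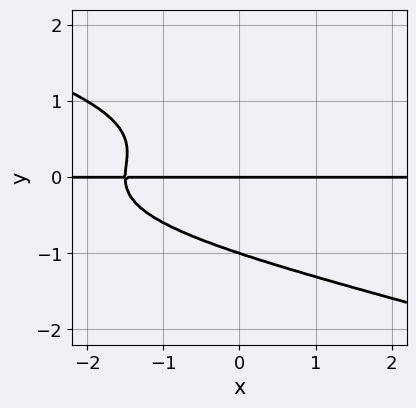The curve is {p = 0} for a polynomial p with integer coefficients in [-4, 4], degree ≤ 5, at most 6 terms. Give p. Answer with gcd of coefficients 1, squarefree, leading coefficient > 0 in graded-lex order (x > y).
x*y^3 + 3*y^4 + 2*x*y + 3*y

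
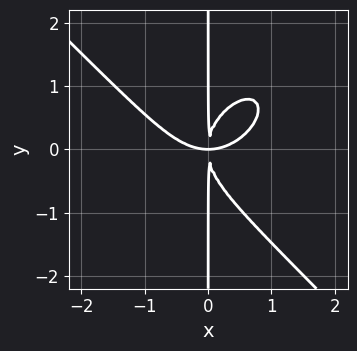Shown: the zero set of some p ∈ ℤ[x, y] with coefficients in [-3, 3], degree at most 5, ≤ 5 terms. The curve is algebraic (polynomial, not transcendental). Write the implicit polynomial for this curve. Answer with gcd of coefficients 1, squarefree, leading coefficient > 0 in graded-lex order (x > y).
2*x^4 + 2*x*y^3 - 3*x^2*y

1. deg p = 4.
2. Against the integer gridlines: every point of the y-axis in the box is on the curve.
3. These observations pin down the coefficients.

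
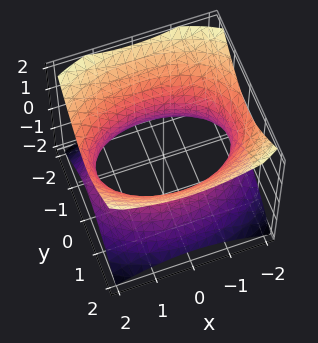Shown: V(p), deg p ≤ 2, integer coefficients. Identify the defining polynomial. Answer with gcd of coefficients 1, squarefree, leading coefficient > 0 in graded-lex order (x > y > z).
The degree is 2 — one connected sheet with a waist; a quadric.
Symmetries: mirror symmetry y ↦ −y ⇒ only even powers of y; it's symmetric under z → −z, forcing even powers of z; mirror symmetry x ↦ −x ⇒ only even powers of x.
Against the integer gridlines: no z-intercept at any integer in the box.
Matching integer coefficients to the picture gives p.

x^2 + 2*y^2 - 2*z^2 - 3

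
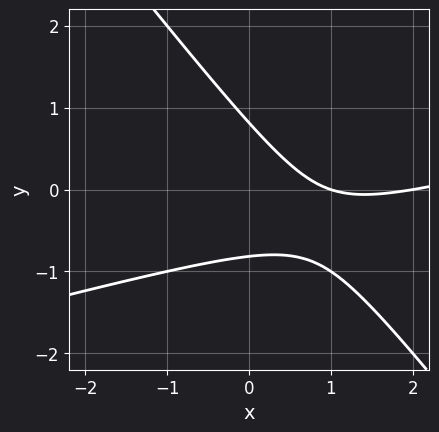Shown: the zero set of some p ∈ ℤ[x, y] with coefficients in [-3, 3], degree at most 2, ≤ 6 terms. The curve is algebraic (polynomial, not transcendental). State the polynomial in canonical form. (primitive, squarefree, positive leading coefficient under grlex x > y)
x^2 - 3*x*y - 3*y^2 - 3*x + 2

1. deg p = 2.
2. Observable constraints: the x-axis gridline crossings are at x ∈ {1, 2}.
3. Fitting integer coefficients to these (and the overall shape) gives p.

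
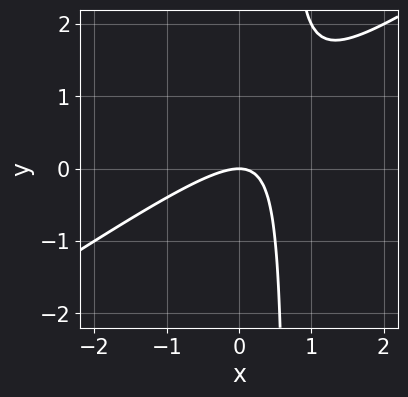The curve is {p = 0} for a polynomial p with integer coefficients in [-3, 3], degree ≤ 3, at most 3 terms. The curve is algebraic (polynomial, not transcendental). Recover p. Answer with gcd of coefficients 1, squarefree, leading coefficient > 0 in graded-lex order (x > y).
2*x^2 - 3*x*y + 2*y

1. deg p = 2. A generic line meets the curve in up to 2 points.
2. Reading off the gridlines: one x-axis crossing is at x = 0; it meets the y-axis at y = 0 (among the integer gridlines).
3. Solving for integer coefficients yields p as stated.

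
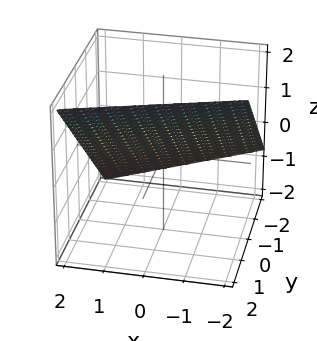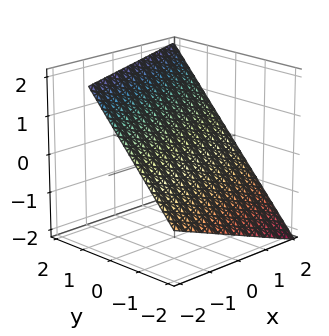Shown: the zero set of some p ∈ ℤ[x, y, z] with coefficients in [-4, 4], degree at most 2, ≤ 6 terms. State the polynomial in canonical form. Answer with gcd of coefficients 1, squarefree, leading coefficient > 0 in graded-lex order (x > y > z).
x - 3*y + 3*z - 2

First, the degree is 1 — the surface is flat (a plane).
Then, reading off the gridlines: one x-axis crossing is at x = 2.
Finally, solving for integer coefficients yields p as stated.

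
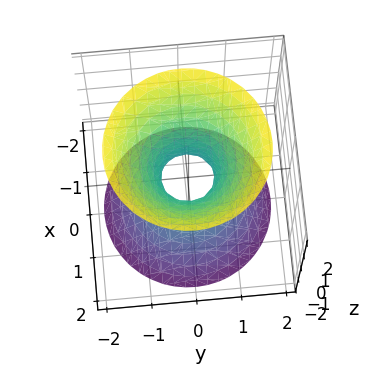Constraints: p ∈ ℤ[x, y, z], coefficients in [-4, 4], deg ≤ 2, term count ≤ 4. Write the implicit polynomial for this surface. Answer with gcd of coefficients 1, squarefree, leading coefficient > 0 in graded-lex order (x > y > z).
3*x^2 + 3*y^2 - 2*z^2 - 1

1. The degree is 2 — an hourglass — one-sheet hyperboloid; a quadric.
2. By symmetry, every cross-section ⟂ z is a circle, so x, y appear only via x² + y²; the z ↦ −z reflection is a symmetry, so z appears only in even powers.
3. Observable constraints: the surface avoids every integer z-axis point in the box; a circular section at z = 2 has radius between 1 and 2.
4. Assembling these constraints gives the stated polynomial.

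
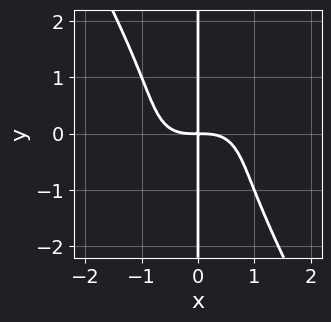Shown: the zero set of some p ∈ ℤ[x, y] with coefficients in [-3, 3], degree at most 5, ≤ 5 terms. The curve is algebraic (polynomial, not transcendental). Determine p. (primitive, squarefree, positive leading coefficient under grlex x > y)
(a) The degree is 4 — the shape is more complex than any degree-3 curve.
(b) Reading off the gridlines: every point of the y-axis in the box is on the curve.
(c) These observations pin down the coefficients.

2*x^4 - 2*x^3*y + x*y^3 + 3*x*y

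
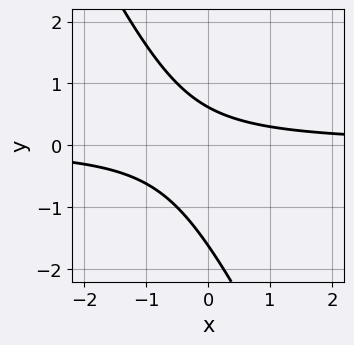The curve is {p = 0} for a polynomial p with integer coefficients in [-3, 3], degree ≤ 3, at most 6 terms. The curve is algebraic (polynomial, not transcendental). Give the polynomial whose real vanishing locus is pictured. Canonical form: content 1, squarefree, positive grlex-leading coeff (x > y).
(a) Degree: the shape is more complex than any degree-1 curve, so deg p = 2.
(b) Observable constraints: no x-intercept at any integer in the box.
(c) Solving for integer coefficients yields p as stated.

2*x*y + y^2 + y - 1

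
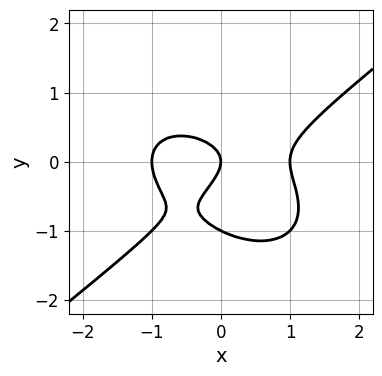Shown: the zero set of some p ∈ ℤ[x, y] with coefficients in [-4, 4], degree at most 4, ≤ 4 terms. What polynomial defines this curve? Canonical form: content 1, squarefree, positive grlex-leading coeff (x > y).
x^3 - 2*y^3 - 2*y^2 - x

Degree: no degree-2 curve has this shape, so deg p = 3.
Reading off the gridlines: among the integer gridlines, it crosses the y-axis at y ∈ {-1, 0}; the x-axis gridline crossings are at x ∈ {-1, 0, 1}.
Fitting integer coefficients to these (and the overall shape) gives p.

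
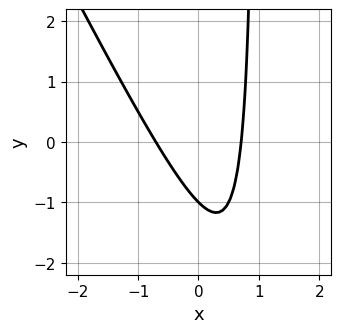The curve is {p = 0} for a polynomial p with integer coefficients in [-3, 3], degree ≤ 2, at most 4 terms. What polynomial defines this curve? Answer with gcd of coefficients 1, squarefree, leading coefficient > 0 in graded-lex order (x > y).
2*x^2 + x*y - y - 1

First, the degree is 2 — the shape is more complex than any degree-1 curve.
Next, observable constraints: one y-axis crossing is at y = -1.
Finally, the integer polynomial consistent with all of this is the stated p.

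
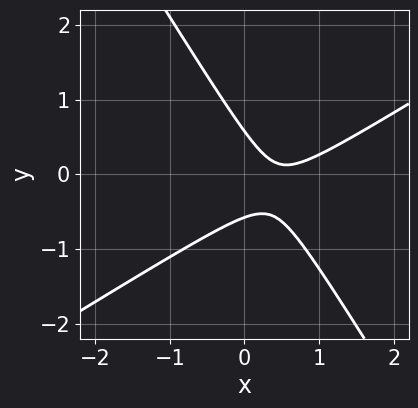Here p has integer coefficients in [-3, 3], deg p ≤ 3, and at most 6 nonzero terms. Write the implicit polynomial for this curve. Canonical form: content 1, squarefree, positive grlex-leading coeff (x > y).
3*x^2 - 3*x*y - 3*y^2 - 3*x + 1

1. Degree: no degree-1 curve has this shape, so deg p = 2.
2. Observable constraints: no x-intercept at any integer in the box.
3. The integer polynomial consistent with all of this is the stated p.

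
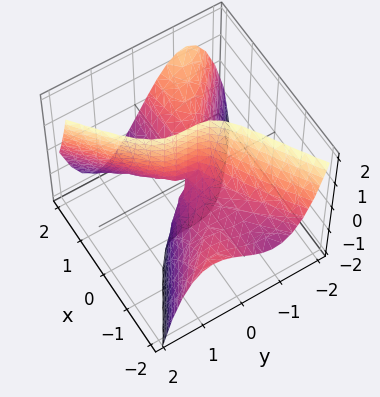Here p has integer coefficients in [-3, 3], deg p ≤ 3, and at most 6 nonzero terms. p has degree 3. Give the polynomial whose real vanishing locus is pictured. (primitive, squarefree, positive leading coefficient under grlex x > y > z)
First, deg p = 3. A generic line meets the surface in up to 3 points.
Then, from the axis intercepts and sections: it meets the y-axis at y = 0 (among the integer gridlines); every point of the x-axis in the box is on the surface; every point of the z-axis in the box is on the surface.
Finally, matching integer coefficients to the picture gives p.

2*x^2*y - 3*y^3 + 2*x*y + 3*x*z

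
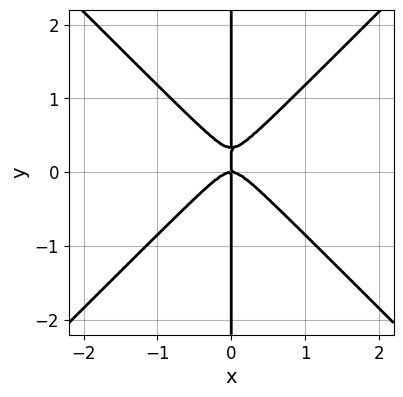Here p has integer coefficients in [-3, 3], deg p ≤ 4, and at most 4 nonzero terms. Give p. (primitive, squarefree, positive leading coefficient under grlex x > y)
First, deg p = 3.
Then, reading off the gridlines: it crosses the x-axis at the gridline x = 0; the visible y-axis segment lies entirely on the curve.
Finally, assembling these constraints gives the stated polynomial.

3*x^3 - 3*x*y^2 + x*y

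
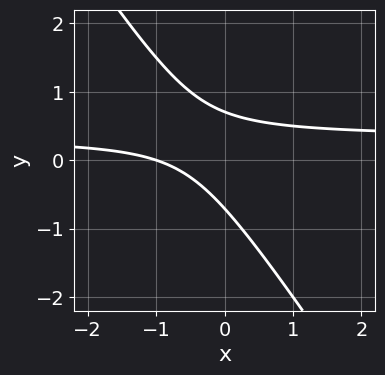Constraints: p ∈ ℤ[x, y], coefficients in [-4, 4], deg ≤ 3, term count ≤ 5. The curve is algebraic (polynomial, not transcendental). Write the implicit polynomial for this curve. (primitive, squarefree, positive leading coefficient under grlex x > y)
3*x*y + 2*y^2 - x - 1

Degree: a generic line meets the curve in up to 2 points, so deg p = 2.
Checking where it meets the axes: it meets the x-axis at x = -1 (among the integer gridlines).
These observations pin down the coefficients.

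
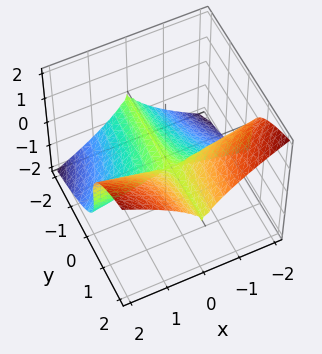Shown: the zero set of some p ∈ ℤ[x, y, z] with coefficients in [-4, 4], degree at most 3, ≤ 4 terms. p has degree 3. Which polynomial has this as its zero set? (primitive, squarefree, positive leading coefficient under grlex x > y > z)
(a) deg p = 3. A generic line meets the surface in up to 3 points.
(b) From the axis intercepts and sections: it meets the z-axis at z = 0 (among the integer gridlines); every point of the y-axis in the box is on the surface; it crosses the x-axis at the gridline x = 0.
(c) Solving for integer coefficients yields p as stated.

3*x^2*y - 3*z^3 - x^2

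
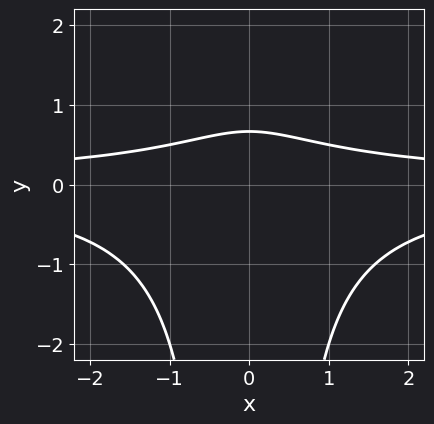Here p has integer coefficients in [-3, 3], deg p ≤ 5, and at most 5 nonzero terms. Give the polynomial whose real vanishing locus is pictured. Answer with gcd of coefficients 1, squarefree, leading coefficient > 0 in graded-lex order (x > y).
2*x^2*y^2 + 3*y - 2

Degree: a generic line meets the curve in up to 4 points, so deg p = 4.
Symmetries: it's symmetric under x → −x, forcing even powers of x.
Observable constraints: it misses every integer gridline on the x-axis.
Assembling these constraints gives the stated polynomial.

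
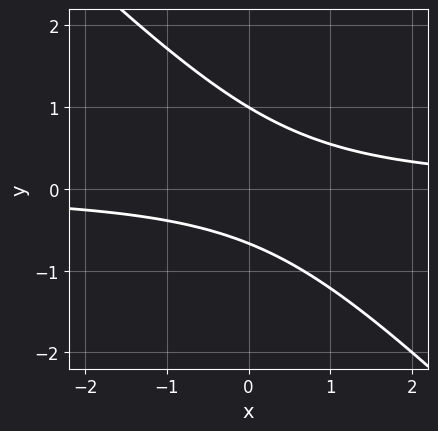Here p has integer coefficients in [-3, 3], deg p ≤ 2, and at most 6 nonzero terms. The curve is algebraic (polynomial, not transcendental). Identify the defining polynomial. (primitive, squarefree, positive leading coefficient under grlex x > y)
3*x*y + 3*y^2 - y - 2

First, degree: the shape is more complex than any degree-1 curve, so deg p = 2.
Then, against the integer gridlines: it misses every integer gridline on the x-axis; one y-axis crossing is at y = 1.
Finally, the integer polynomial consistent with all of this is the stated p.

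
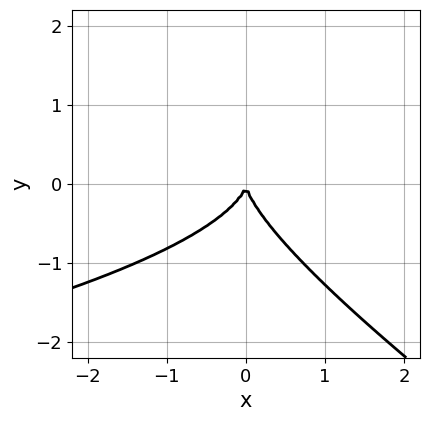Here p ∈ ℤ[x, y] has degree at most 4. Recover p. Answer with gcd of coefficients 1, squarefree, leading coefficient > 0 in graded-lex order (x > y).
First, degree: the shape is more complex than any degree-2 curve, so deg p = 3.
Then, checking where it meets the axes: it meets the x-axis at x = 0 (among the integer gridlines); it crosses the y-axis at the gridline y = 0.
Finally, fitting integer coefficients to these (and the overall shape) gives p.

2*x*y^2 + 3*y^3 + 3*x^2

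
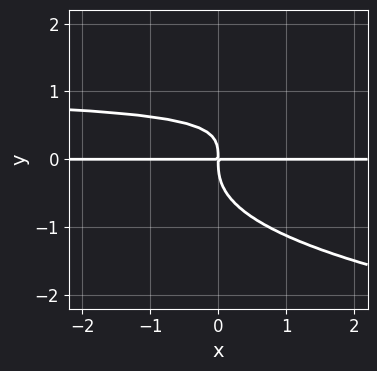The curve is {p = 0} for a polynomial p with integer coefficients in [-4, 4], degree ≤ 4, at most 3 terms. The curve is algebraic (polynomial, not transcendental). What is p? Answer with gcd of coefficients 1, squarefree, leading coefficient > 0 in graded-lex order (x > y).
deg p = 4. No degree-3 curve has this shape.
From the axis intercepts and sections: every point of the x-axis in the box is on the curve.
Assembling these constraints gives the stated polynomial.

3*y^4 - 2*x*y^2 + 2*x*y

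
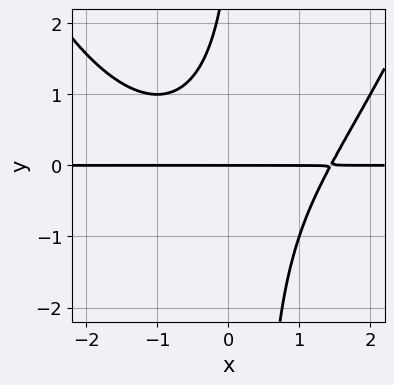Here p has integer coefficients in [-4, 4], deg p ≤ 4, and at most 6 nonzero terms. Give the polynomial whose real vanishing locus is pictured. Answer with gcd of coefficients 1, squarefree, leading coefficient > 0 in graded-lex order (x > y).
(a) deg p = 4.
(b) Against the integer gridlines: one y-axis crossing is at y = 0; the visible x-axis segment lies entirely on the curve.
(c) Fitting integer coefficients to these (and the overall shape) gives p.

x^3*y - 3*x*y^2 + y^2 - 3*y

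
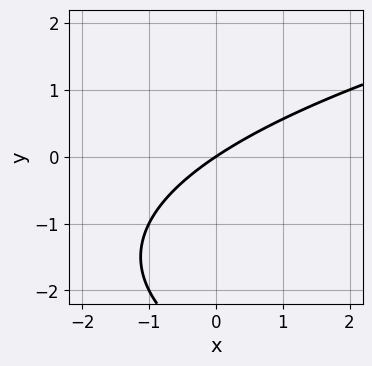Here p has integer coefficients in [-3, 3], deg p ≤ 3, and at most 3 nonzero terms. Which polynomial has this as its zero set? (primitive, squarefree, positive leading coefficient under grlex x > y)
1. The degree is 2 — no degree-1 curve has this shape.
2. Reading off the gridlines: it meets the y-axis at y = 0 (among the integer gridlines); it crosses the x-axis at the gridline x = 0.
3. These observations pin down the coefficients.

y^2 - 2*x + 3*y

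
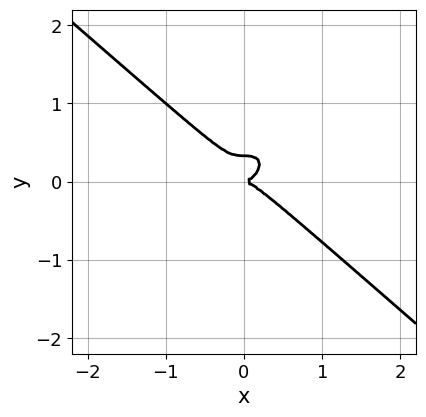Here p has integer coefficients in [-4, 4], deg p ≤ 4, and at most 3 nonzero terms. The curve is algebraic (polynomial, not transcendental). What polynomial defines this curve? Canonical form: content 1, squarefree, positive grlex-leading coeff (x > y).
2*x^3 + 3*y^3 - y^2

(a) Degree: no degree-2 curve has this shape, so deg p = 3.
(b) Against the integer gridlines: one x-axis crossing is at x = 0; it crosses the y-axis at the gridline y = 0.
(c) Putting this together gives p.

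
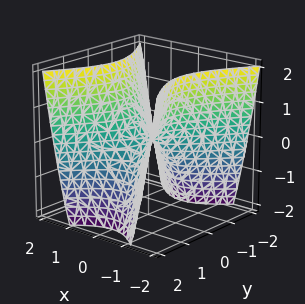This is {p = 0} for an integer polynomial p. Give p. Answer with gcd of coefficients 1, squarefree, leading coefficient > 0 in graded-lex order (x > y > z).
Degree: a saddle surface; a quadric, so deg p = 2.
Symmetries: the y ↦ −y reflection is a symmetry, so y appears only in even powers; mirror symmetry x ↦ −x ⇒ only even powers of x.
Against the integer gridlines: it crosses the z-axis at the gridline z = 0; one y-axis crossing is at y = 0.
Matching integer coefficients to the picture gives p.

3*x^2 - 2*y^2 - 2*z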